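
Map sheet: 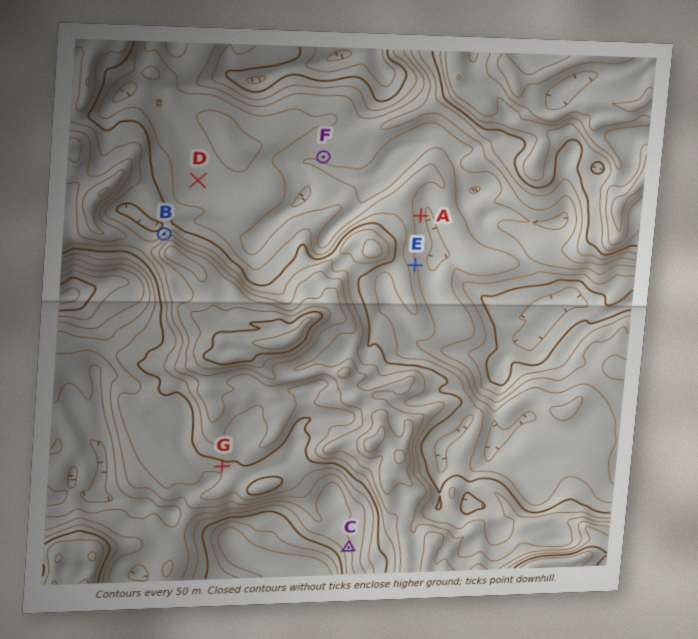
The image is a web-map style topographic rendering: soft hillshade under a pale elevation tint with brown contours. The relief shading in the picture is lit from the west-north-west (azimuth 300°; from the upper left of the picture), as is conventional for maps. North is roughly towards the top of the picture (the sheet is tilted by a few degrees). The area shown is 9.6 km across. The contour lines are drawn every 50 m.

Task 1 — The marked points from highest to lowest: B A C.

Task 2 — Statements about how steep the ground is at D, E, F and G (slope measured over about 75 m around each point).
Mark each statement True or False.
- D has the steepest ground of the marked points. False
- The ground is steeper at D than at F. False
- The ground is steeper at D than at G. False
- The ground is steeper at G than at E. False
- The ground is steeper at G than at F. True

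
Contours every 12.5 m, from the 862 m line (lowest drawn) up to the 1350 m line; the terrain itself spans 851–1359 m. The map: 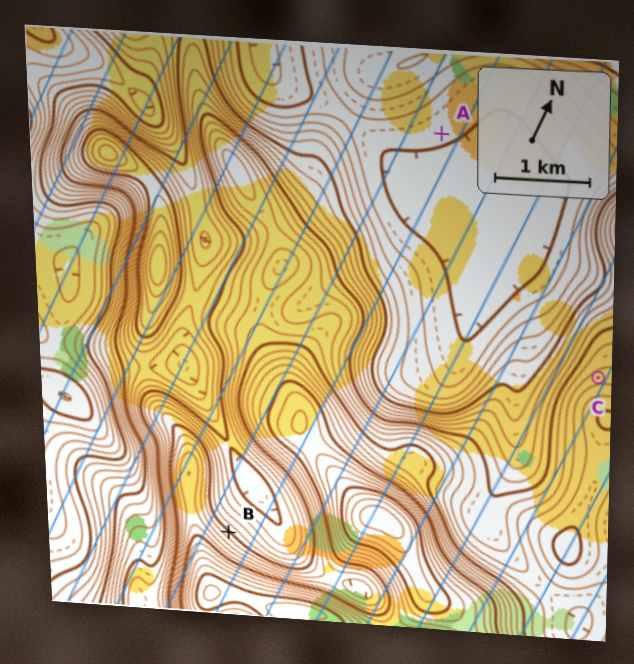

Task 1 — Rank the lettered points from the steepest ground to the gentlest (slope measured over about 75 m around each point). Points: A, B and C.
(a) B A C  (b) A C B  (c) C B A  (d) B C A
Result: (d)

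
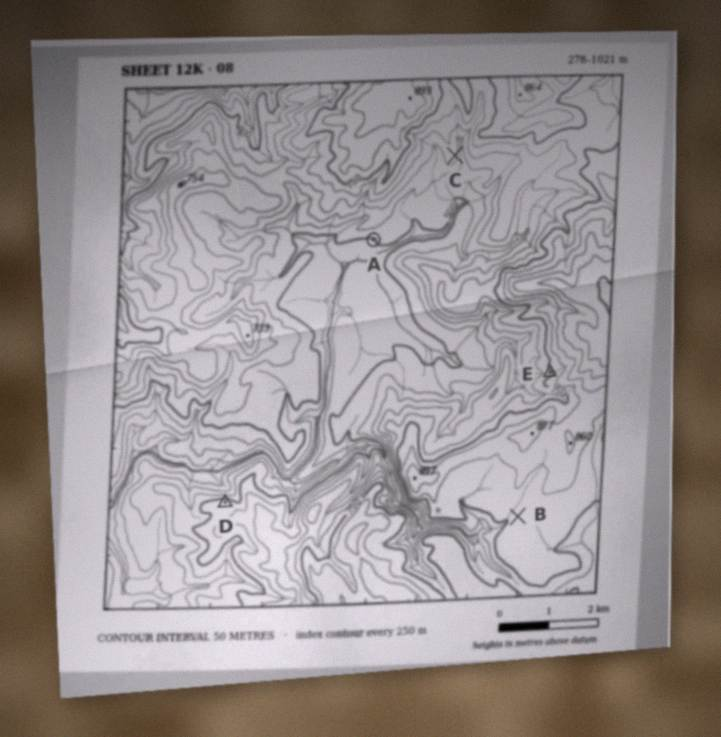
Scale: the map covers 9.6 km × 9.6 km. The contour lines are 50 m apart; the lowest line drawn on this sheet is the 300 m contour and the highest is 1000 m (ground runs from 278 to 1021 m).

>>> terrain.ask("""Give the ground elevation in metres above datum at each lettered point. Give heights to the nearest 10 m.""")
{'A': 500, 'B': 780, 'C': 620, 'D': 530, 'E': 740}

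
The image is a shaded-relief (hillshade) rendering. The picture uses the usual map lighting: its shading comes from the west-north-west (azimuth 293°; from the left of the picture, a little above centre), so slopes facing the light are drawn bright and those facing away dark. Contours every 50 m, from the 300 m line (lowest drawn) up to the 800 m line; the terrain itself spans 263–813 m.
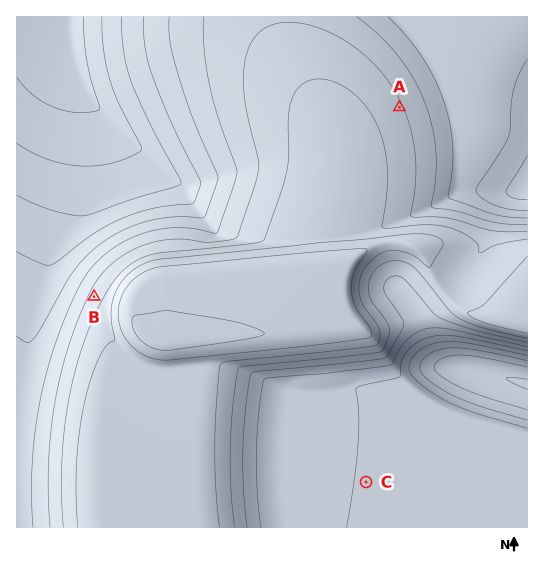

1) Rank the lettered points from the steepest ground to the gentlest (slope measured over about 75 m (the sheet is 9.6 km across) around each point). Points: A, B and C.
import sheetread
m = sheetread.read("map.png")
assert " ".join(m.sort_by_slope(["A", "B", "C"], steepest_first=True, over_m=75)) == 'B A C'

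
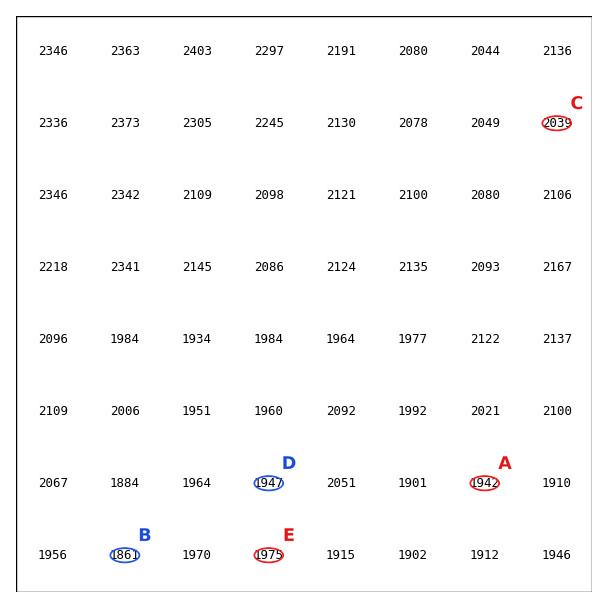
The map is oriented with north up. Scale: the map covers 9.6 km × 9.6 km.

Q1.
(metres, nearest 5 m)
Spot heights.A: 1940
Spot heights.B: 1860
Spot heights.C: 2040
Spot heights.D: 1945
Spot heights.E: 1975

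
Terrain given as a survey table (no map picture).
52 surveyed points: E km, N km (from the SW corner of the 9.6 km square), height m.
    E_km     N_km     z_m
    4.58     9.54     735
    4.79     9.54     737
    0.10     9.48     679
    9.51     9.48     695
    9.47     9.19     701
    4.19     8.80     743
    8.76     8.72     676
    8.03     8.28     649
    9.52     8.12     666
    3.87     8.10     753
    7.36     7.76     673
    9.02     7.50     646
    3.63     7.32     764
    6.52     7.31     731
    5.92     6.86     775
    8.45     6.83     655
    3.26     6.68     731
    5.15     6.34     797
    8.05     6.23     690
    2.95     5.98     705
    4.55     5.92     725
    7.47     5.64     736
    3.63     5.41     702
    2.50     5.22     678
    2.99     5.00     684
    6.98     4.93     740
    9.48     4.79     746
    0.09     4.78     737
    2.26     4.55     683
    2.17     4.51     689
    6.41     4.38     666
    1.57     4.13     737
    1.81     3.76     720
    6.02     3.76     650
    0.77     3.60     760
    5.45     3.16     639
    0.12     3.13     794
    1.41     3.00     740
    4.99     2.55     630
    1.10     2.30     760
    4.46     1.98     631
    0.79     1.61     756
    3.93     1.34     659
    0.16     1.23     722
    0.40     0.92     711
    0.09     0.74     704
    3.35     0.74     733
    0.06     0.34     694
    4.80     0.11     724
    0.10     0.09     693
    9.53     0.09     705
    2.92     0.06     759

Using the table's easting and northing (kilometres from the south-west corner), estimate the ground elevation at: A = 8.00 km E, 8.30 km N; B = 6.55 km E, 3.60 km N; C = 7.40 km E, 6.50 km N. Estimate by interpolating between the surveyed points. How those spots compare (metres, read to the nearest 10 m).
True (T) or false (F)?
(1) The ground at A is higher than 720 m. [F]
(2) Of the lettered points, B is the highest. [F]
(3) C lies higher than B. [T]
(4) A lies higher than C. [F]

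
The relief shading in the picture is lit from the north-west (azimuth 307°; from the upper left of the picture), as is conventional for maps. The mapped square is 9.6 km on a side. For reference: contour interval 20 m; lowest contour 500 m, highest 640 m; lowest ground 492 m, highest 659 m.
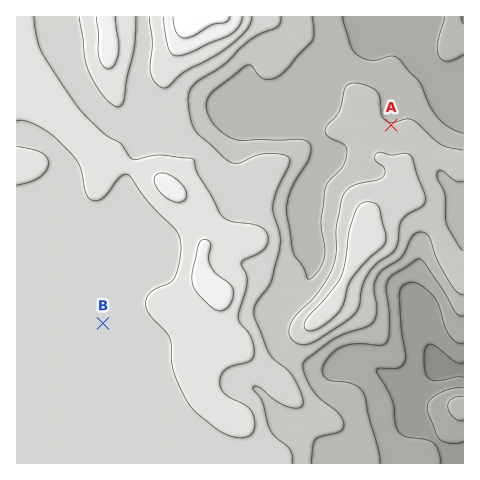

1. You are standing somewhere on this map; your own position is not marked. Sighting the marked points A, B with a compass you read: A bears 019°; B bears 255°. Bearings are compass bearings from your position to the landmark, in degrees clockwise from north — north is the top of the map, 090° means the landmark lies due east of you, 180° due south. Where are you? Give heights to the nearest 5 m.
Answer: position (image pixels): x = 345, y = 259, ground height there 600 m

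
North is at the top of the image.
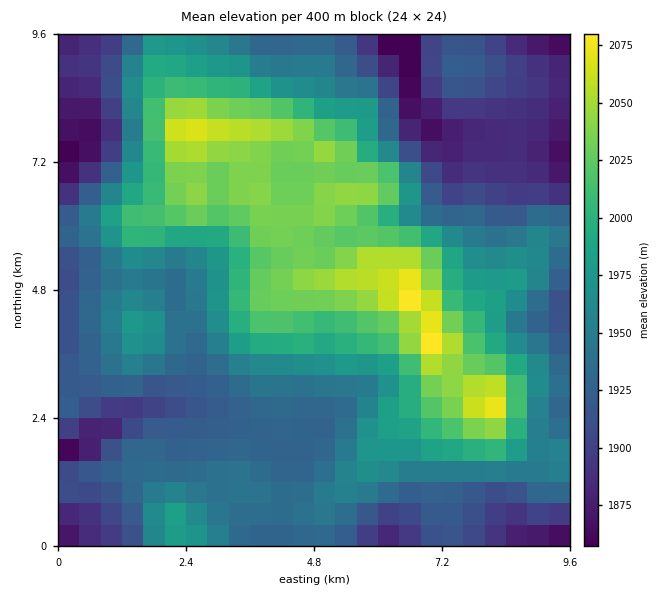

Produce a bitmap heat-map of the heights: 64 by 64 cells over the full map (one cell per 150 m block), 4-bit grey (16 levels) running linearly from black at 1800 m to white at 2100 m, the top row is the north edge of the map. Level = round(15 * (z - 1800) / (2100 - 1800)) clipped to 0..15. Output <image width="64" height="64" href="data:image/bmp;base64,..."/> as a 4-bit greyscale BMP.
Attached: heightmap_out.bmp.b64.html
<image width="64" height="64" href="data:image/bmp;base64,Qk12CAAAAAAAAHYAAAAoAAAAQAAAAEAAAAABAAQAAAAAAAAIAAATCwAAEwsAABAAAAAAAAAAAAAAABEREQAiIiIAMzMzAERERABVVVUAZmZmAHd3dwCIiIgAmZmZAKqqqgC7u7sAzMzMAN3d3QDu7u4A////ADNERFVWZ4mZmIh3dmZmZmZ3ZmVURERVZmZlVVREMzMzNERFVVZomZmZiHd3Z3Znd3d2ZlVERVVmZmZVVERERDNEREVVVniZmZmId3d3d3d3d3dmVURFVmZmZlVVRERERERERVVmeJmZmId3d3d3d3d3d3ZlVVVWZmZmVVVEVVVURERVVmZ4mZmId3d3d3d3d3d3d2ZlVWZmZmZVVVVVZVVVVVVWZneJmId3d3d3d3d3eIh3d2ZmZmZmZmVVVVZmZlVVVWZnd4iId3d3d3d3d3d4iIh3d2ZmZmZmZlVWZnd2ZmZmZmd3d3d3d3d3d3d3d3eIiIiHd2d3dmZmZmZ3d3dmZmZmd3d3d3d3d3d3d3Z3d4iIiIh3d3d3d3d3d3d4h1VmZmZ3d3d3d3d3d3d3Zmd3eIiZiIiIiIiIiIiIeIiIRFVmZnd3d2Z3d3d3d2ZmZnd3iJmYiIiJmImZmZiIiIgzNFVmd3d2ZmZnd3dmZmZmZ3eImZmZmZmZmaqqmYiIiDMzRFZnd2ZmZmZmZmZmZmZmd4iZmZmZqqqqq7qpiHiIRDM0RWZmZmZmZmZmZmZmZmZ3iJmZmZmqqru7u6qYd3dVRENEVmZmZmZmZmZmZmZmZnd4mZmZmqu7u8zMuph3d2ZVRERFVmZmZmZmZmZ3d2ZmZ3iJmZmqq7vM3dy6mHd2ZmVUREVVVmZmZmZmZ3d3ZmZnd4mZmqq7vM3e7cqYd2ZmZlVVVVVVVmZmZmZ3d3d3d3d3iJmaq7vMze7typh3dmZmZmZVVVVWZmZmZ3d3d3d3d3d4mZqrvMzN7u3LmId2ZmZmZmZmVmZmZmZ3d3d3d3d3d3iJmavMzM3e7cuZh3dmZmZnd3ZmZmZmZ3d3d3d3d3d3eIiZq8zMzN3cupmHd2ZmZ3d3d3ZmZmZ3d4iIiIiIiIiIiJmrzczMzMu6mYd3ZmZnd4iHd3ZmZ3eIiIiIiIiZmZmZmrzd3LvMu6qZh3ZmZmd4iIh3d2Z3eIiJmZmZmZmqmaqrzN3cu7u6qZiHdmZmd3iIiId3d3eImZmZmaqZmqqqqrvN7tzLu6qZiHdmVmZ3eImZiHd3d4maqqqqqqqqqqq7vN7u7cu6qYiHd2ZWZnd4iZmId3d4iaqqqqqqqqqqu7u83u7cy6qZh3d2ZlZmd4iZmYh3d3iZqru7u7qqqru7u7zd7ty7qpiHd2ZmVmZ3iJmZh3d3iJmqu7u7u6qru7u8zN3ty6qqmYd2ZmVWZneIiZiHd3eImau7u7u7u7u8zMzd3u3LqqqZiHdmZVZmd3iIiHd3d4iaq7vMu8zMzMzM3e7u3LqqqpmYh2ZlVmZ3d4iId3d3iJqrvMzMzMzMzN3d7u7cupmZmZmIdmVWZnd3eId3d3eImau8zMzMzN3d3d3u7tuqmZmZmZh3ZlZmZ3d3d3d3eIiZq7vMzMzMzd3d3d7ty6qZmZmZmIdmVWZnd3iHd3d4iJmqu7vMzMzM3d3d3d3LqpmYmZmYh3ZWZmd3iIh3d4iImaq7u7zMzMzN3d3d3cupmYiImZiHdmZmd3iJmYiIiImZqru7u8u7vMzd3d3cy6mYiIiIiId3ZmZ3iZmpmYiZmZqru7u7u7u7vMzMzMy6mYiIh4iIiHdmd3iJqqqqmZmZqqu8zMy7u7u7u7u7uqmYiHd3d4iId2d3iJqru7qqqqqqu8zMzMzLu7u7qqqZmIh3d3d3eIiHZ3eImqu7u7u7u7u7zMzMzMzLu7qqmYh3d3d3ZmZ3iHdmd4iaq7u7u8y7u7vMzMzMzMy7u6qYh3ZmZ3ZmZmd3dlVneJmqqru8zMu7zMzMzMzMzMzMuqmHZmZmZmVVZmZlRVZ4iZqqq8zMzLzMzMzMzMzMzMzLqYdmVVZmVVVVVVVEVmd4maqrzMzLvMzMzMzMzMzMzMy5h2VVVVVVVVVURDRFZniJqqvMzMu8zMzMzMzMzMzMy6mHZVVVVVVEVEREM0RVZ4mqq8zMy7zMzMzMzMzLu8zLqYZlREVVREREREMzNEVniaq7zMzLvMzMzMzMzMy7u7qYdlREREREREREMzMzRFZ5mrvMzMzMzMzMzMzMzLuqqYdlREREREREREQzMzM0VniavN3dzMzMzMzMzMzMuqmYdlRERERERERERDMzMzRFeJq83d3d3d3czMzMzMy6mIdlREREREREREREMzMzM0Vomrze7d3d3d3czMzLu7qYdlVDM0RERERERERDMzM0RWiavN7t3d3d3d3MzLuqqph3VDMzREREREREREREMzRFeJq83d3dzMzMzMy7qqqqqYdUMzRERERERERERERERFZ4mrzN3czMzMy7u6qpmZmZhlQzRFVVVUREREREREREVniau8zMy7u7u7qqmZmIiZh2QzNFVVVVVVVUREREREVWeZqru7u7u6qqqZmZiIiIiHVDNFVmZVVVVVVERERERVZ5mqqqqqqqqpmYiIiIh3d3ZUM0VmZmZlVVVVRERERFVniaqqqqmZqpmIiIiIh3dmZlMzRWZmZmZVVVVERFVVVWeJqqqpmZmZmIh4iIiHdmZlQzNFZmZmZlVVVURERVVVZ4mqqZmZmZiId3d3d3d2ZVVDM0VmZmZmVVVEREREVVVmeJqZmZmIiId3d3d3d3ZlVDIjRWZmZmVVVERENEREVVZ4mZmZmIiHd3d3d3d3ZlVDMiNFZmZmZVVERDM0RERFVmeJmIiIiHd2ZmZmZ3ZmVUMiI0VmZmZVVEQzMz"/>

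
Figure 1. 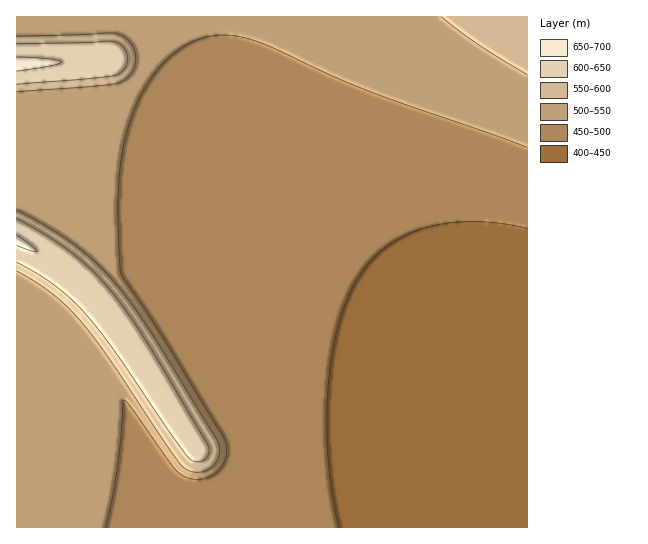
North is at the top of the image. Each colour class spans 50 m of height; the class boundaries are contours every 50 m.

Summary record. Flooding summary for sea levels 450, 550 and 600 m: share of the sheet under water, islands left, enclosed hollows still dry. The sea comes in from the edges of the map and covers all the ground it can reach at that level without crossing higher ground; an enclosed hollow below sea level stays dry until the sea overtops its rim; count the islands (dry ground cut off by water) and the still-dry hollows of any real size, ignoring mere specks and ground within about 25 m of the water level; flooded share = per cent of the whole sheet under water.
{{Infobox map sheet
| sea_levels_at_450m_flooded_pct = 22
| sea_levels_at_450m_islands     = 0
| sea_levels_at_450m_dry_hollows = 0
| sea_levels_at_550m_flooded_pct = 91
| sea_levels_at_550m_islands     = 0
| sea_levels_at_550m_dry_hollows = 0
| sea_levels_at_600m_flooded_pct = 95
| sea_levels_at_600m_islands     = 0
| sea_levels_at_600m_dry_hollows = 0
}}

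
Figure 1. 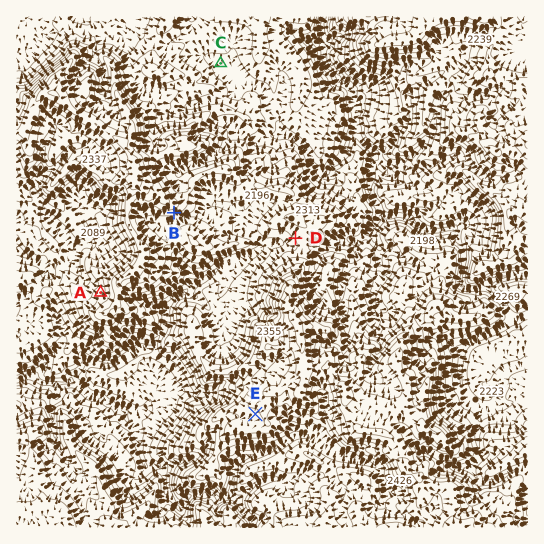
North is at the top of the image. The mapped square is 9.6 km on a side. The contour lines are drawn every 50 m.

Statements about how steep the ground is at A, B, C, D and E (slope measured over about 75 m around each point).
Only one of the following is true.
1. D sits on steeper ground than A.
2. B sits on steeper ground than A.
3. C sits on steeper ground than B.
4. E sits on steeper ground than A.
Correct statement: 2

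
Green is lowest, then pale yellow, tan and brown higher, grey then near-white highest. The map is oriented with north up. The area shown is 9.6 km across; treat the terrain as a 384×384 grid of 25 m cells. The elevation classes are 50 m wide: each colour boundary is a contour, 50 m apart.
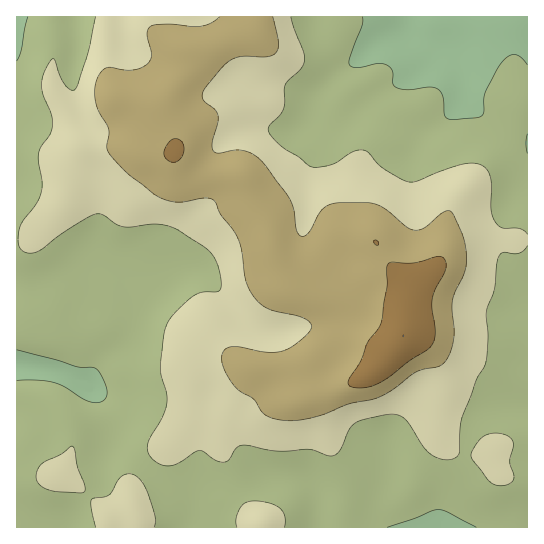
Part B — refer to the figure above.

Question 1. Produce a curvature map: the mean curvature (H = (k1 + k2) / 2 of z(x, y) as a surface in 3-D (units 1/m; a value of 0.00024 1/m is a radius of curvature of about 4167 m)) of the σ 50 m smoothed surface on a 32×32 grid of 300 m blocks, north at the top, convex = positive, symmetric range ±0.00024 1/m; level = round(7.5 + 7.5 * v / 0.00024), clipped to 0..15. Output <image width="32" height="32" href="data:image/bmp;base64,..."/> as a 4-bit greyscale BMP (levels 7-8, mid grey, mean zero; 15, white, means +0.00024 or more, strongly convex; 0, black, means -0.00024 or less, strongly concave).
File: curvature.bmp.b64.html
<image width="32" height="32" href="data:image/bmp;base64,Qk12AgAAAAAAAHYAAAAoAAAAIAAAACAAAAABAAQAAAAAAAACAAATCwAAEwsAABAAAAAAAAAAAAAAABEREQAiIiIAMzMzAERERABVVVUAZmZmAHd3dwCIiIgAmZmZAKqqqgC7u7sAzMzMAN3d3QDu7u4A////AIdif4+3V4jf2Te3Z2ZmZmh3ZpmOVXeHiZpGuGmnRoh4q8uUq0d2eHRWNqhWuViby4rKdZdod3liMzmoZYiJiamYinRYmoeYRXdqmGRpqImXtlyESKqWhmmHanZDeqd5unV9l1aJlneJh1cyM4mWaIh43WZ2d4Zoet/aUVRnmFZV3tQDdneGSYaLrP+0FKpmdlIBR6iImGradlWf/ACJaIcCWoZ3eaiN/KvGFf+llmhmzcqHZVq5mmM2uGav/sdniLqYioVauqYiEDZkK/2nZ4ipl3h2V6yiSIeHZCvZdEZmd4d3d2R6Uq3duYZZqoJIdmVnd3d2RSfIqWZ5h6vZV2eoZnd3ZlQ4l8d3Voqb/mVpu4VWZmZmR4zTeWjKNt5kepqXRZZFZ3h8skus+zSrZoyJu3WqZVeoi6VLmLg1qlVpZrx2mpu2VZmnWpiWRq2nRjSrdWVrqYn7hkZ3Z1Z9+lVIyWRarLWP+mZWaGZWZ7t2apu4vav1F6dXd4qIVpd4d2Zdc4l5yUMzNHdpqXVodmhzeQZ4momnVnVYZph3VnZ6VtUv68tTeZvGSJVpq5Vom0zgb8h7pEZmZDSrdVm2aZpMsG5lVqtiRnmVR7p2hWiJOdE+U1e8t2vrmXN6l1V4iUvjPzasyrvP10imRURWeIhMwU86t0NYv5Mnu5Y4upmr"/>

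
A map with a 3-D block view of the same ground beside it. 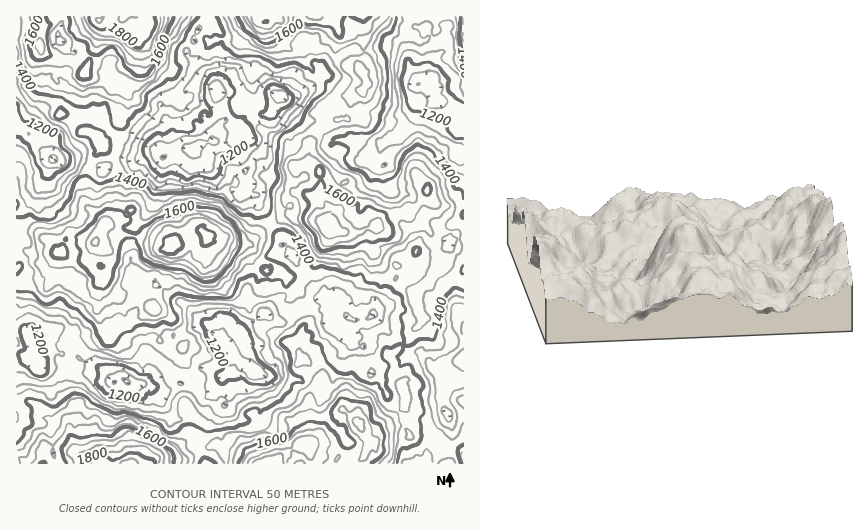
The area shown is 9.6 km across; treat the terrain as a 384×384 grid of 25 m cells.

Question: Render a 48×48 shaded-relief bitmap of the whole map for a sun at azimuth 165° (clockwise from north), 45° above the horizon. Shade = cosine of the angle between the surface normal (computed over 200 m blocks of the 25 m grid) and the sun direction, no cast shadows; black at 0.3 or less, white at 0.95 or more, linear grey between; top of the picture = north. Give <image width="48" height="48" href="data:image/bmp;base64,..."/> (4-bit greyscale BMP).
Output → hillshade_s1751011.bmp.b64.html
<image width="48" height="48" href="data:image/bmp;base64,Qk32BAAAAAAAAHYAAAAoAAAAMAAAADAAAAABAAQAAAAAAIAEAAATCwAAEwsAABAAAAAAAAAAAAAAABEREQAiIiIAMzMzAERERABVVVUAZmZmAHd3dwCIiIgAmZmZAKqqqgC7u7sAzMzMAN3d3QDu7u4A////AFZ4qXMSMkZWd2rKdTETe9ypmYvdvcu8tkV3h2MSMzMzRoqqhTEROcu6iIrLvdyrp1RWVVQyJDEQFZl3dCEAA1eZiaqZrMuodmVWVVVSASESNHhkQzMkQyRomruJqpqWVod3ZmVUEAAUZmd1M2dmdVVYqZh2ipqWZpmHVXYzEAAjaZdmZFdlQ1ZWmGdleqqZqIhlRGUwAANWV4dndjNENEZjVkVmiqqaqGVFUzQzIzRodFiId1IiRlaVNDJYmaqqhVMkZURoh5mJqImYd1MiNmaYMzNZmZmalmVFZ4ibzMy6q7mah1aHWKiIVGd4d4iKmHeXeJvN7tzLq7qqiJq7iLqHdomZh3i7qKqpmave7tu7u8yoibqrqZmIhmeJmZrdzLqpmqvN3My7qrqHmqqImYiId3d3iszMzJmpiaqrvMzLqYd5qpqXVol2eIiHic3Lqburqqu6rM3dy4eruqmGVGiIiHdniKy7mdzNzMvMu7zuy6vMzMqIl2eaqZhmiJqqqt3d3MvMzLq7mc7u7czKqpiZqryoiJmbvN3e3MvNy7l4rO///rzsq7qqq7zLqZqr3cy93Lq9yZl5ze//7cvMu8u7u7zcuYq7zaqay6qbypqr3d7/3duryqvMzLzcuniruomay7uZzLzu7s3u7dyqmIvd3szcqpebypmbzLu6vLze/9zN7d24d4vu7t3cqpiJq6iJqqrMvMm97su83d3JiZrf7uzN3KmYipiIeZirrLd4m7q7zLu7q6mu7tzO7cu6mYhlRmV6qqY1Z5mYh3ebzLqrzLzNzNy6qHYiM1RIqpYRI2dUM0V6zKqZmImam8yrqHU0RGdEeaggASEiEDVYuYdnd4dmirvMypZVVWdTVnhREAAAEkVnmXdWd3ZTRovLqodURFVURDZSAAAAN3d2epiGZ2RFVXq5eZl1Q0VTRTMxEAABWpiFWIeYeHVWeJmImJqWMiZkRTMyIgAUaZiXaZiYZmZUR5hnh4mGMiaZdlVVRmRFVodnaal2ZEZ2Q2ZmZoiIdla8qZd4d4iGRYdWVHhVeIiZczVmeHesuqisu7qrupmGZmVmZWd3ibuYYyRWiFesusuZq8zMzdyoiGd1VnebqrzKhDRFZYq8yaqIvM3dzd3LmZlzJFas3d3cuFRXZ6zM24h4rN3czMvMqqlkIkerzczMuWVnmqy6u6qqq93Mzdy6q7qWMjaZmru8uHdmmqzLmszMvNzMy8yXiau4UyJYmszMqIh3m6vdzN3czM3dyaqYeJu7qGQ2ibzLmHeZq5vMzN7sqs7+3Lq8mbze7Lp1Z5q6mZiZiZzMuqzKm87tzMzeyqze7cyoiZmZmsy6qpzdyom6m83turzu7bvO7tu6mYiJq83bqorcmYjNus3suqve7t3d7tzLqGd5vM3LmWe5eKrO283LzLq8vN7u3LvM3KqpvdzLh2WamazO7LzM3ciJqs3v7cy7zd3MzLq7hmWKyqvN3KrM3duImrzv/u7cu7zdy6qrlnZ6yYnNy6q8zeyYiaze/v/turzdy6q7lw=="/>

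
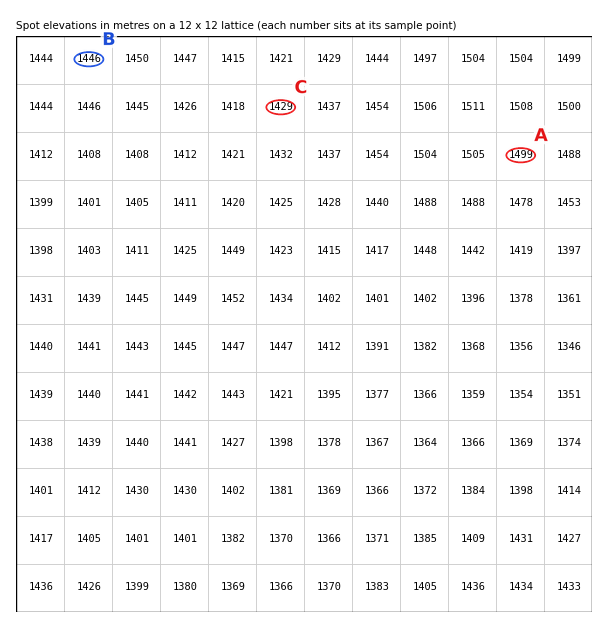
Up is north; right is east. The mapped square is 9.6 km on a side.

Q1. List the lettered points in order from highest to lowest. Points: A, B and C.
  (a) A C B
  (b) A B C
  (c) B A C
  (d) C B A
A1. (b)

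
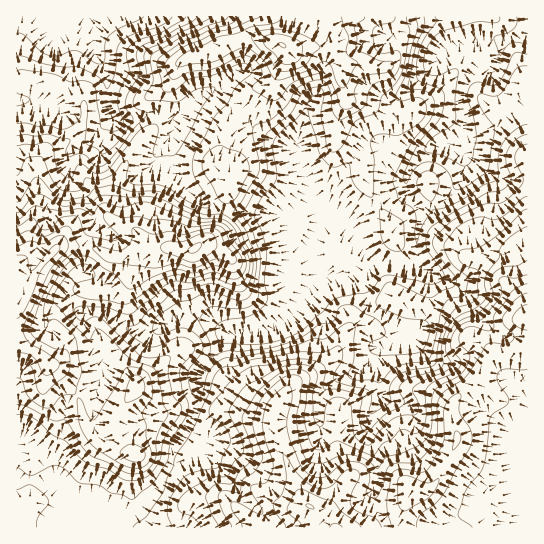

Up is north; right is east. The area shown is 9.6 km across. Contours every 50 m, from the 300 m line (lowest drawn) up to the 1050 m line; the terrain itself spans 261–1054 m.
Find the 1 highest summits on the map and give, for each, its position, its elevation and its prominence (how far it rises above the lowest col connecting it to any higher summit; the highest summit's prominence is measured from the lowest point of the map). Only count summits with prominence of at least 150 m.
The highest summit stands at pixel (282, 45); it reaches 852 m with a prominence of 233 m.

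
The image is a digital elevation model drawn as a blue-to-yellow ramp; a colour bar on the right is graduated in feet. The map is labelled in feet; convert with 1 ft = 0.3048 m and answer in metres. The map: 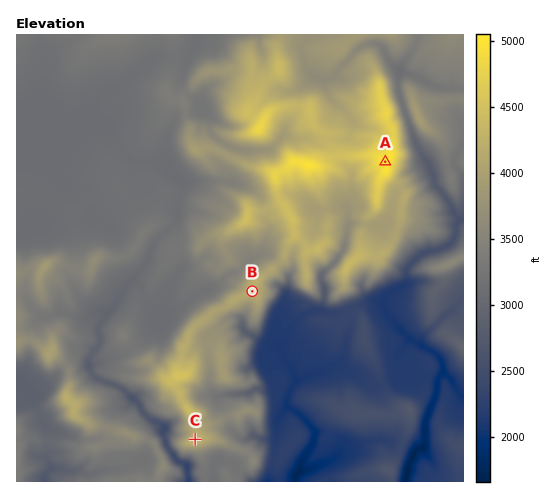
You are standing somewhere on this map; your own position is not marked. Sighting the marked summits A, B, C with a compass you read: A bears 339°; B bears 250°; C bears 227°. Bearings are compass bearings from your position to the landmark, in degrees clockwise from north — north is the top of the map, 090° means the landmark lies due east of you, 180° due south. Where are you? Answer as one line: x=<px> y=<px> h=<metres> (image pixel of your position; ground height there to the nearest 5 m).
x=414 y=234 h=1090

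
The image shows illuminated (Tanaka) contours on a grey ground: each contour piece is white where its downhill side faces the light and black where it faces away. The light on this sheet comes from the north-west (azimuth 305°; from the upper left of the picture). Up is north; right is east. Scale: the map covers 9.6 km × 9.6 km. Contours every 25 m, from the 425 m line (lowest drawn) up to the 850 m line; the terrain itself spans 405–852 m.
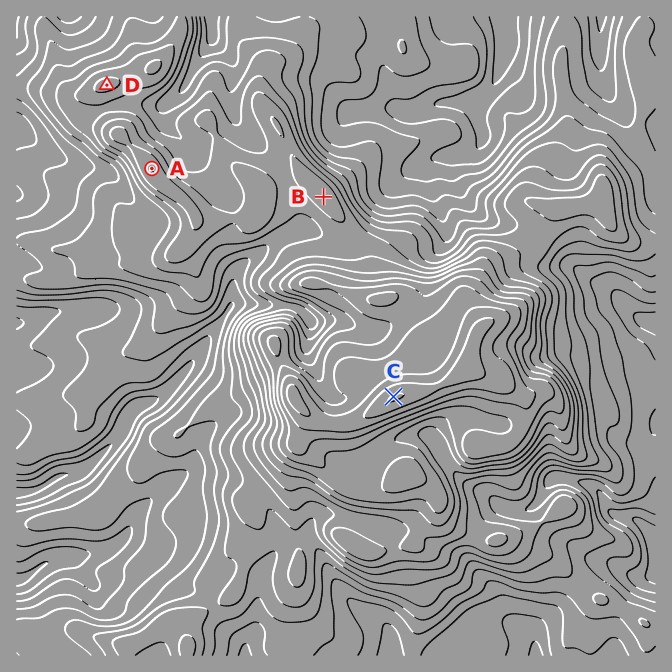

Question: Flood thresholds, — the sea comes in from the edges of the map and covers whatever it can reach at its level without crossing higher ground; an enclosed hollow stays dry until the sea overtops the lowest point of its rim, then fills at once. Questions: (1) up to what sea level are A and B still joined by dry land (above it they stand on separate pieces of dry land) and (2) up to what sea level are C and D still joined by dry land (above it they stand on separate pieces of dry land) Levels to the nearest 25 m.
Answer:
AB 675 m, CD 650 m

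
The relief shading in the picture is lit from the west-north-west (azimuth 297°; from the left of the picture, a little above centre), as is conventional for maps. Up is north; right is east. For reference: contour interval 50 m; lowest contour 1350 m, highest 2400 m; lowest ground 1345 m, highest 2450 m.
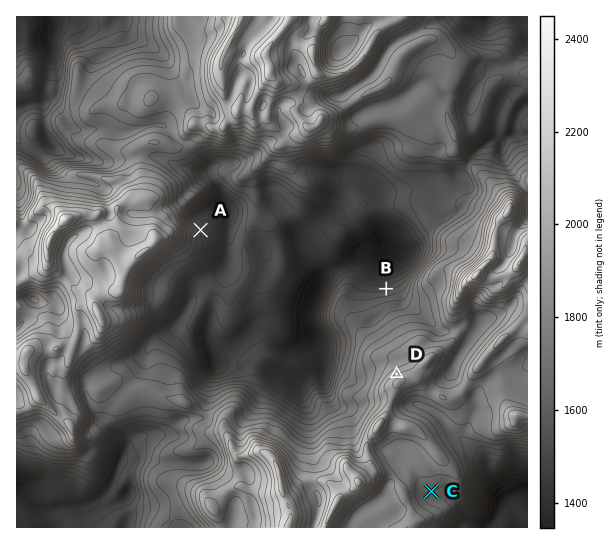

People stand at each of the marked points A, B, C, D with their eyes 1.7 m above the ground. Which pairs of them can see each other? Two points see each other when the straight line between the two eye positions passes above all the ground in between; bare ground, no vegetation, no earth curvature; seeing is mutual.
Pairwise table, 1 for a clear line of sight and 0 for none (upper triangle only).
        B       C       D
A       1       0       1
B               0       0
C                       0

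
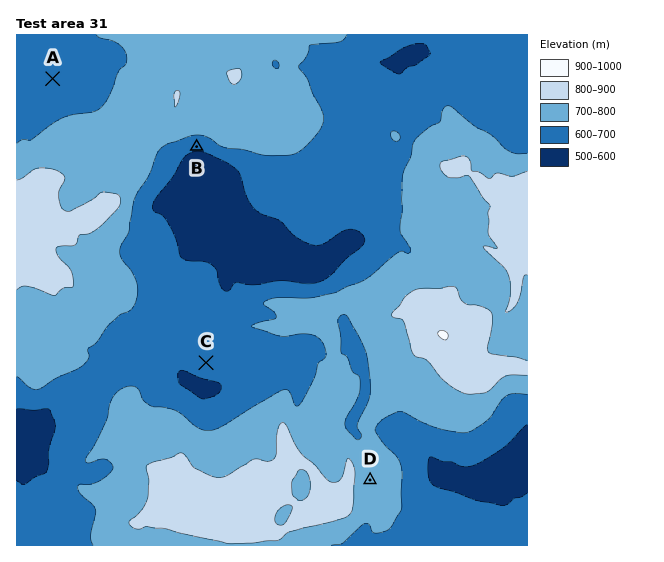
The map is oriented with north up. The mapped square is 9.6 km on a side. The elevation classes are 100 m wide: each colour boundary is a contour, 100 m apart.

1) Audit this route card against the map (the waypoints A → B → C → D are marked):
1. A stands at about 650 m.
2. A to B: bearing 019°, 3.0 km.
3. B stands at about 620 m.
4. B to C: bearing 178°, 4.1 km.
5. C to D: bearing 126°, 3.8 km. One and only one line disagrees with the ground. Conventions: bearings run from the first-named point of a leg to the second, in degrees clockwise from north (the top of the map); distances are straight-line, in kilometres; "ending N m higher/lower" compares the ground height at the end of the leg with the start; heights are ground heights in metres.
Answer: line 2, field bearing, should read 115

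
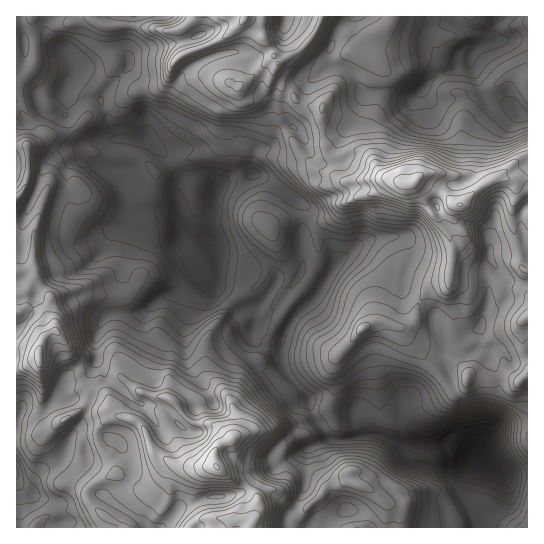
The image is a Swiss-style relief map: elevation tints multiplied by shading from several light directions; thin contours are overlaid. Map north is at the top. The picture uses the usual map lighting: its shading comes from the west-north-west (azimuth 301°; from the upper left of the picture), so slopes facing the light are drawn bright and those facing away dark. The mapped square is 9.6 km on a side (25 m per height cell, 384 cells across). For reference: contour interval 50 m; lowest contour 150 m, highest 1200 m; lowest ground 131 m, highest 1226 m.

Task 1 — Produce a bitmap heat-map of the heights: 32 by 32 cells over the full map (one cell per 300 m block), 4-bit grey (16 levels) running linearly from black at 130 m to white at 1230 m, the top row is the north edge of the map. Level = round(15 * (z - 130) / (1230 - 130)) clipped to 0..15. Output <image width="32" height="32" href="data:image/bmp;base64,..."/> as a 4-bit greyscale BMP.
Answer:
<image width="32" height="32" href="data:image/bmp;base64,Qk12AgAAAAAAAHYAAAAoAAAAIAAAACAAAAABAAQAAAAAAAACAAATCwAAEwsAABAAAAAAAAAAAAAAABEREQAiIiIAMzMzAERERABVVVUAZmZmAHd3dwCIiIgAmZmZAKqqqgC7u7sAzMzMAN3d3QDu7u4A////AHd3mqmZrM3cmId4iHZVQ0VmeJmaqqq7zJiIeIiGVDM0VoiZqqu7u7uoiZmYdlMyI1d4mqq8ze25h3iZhkMhERN4eImavM3suHZmd2QyIQAkiYiZmrq73cqGVERDMhEAJXmZmquqq8zLhlVUREMyISV4iZqqqqqbqWVFVEREVlRXiYiZmqqZmpZURlVVRXiHiKuYiJmZiIh1VWd2ZmZ4mIm8qYiYh3d2ZUV4h3d4eIiJvLp3h2ZmZURFeJiIiHd3iavJdmZlVWVERGeKmZh4d4qqqHZlVERERFRVeZmIiIeJqqh2ZlRDNERFRXiIiJmYiZmHdmZUMzNERERniImqmImZd2VVVDMzRFVURnd4qpiKmHZVVEMzI0ZlVVVneKuomZh2VERDIjRnZVZmZ3i7qJqIdmVEQzM0Z2VXiJmbzLmqmHZlREMzNFZVaKu83d7bu5h3ZUREMzNEVoqr3v7c3cyHZlRERERERWiZq93u3LzMh2VURERFVVZ4iZq6u6mZm3dmVEM0VWZmeImZmHd3d2dmZWVURVZ3h3iZiIdlZ3ZVZlVVZmZ4mqmJmYd2VVZlVWZVVWd4mau6mYmHd1RWVWZ2VFZmepqrqqmId4h1VEVmd1VWZnq6qqu6l4iIdVREVWZlZ3eKqru7qqiIiHVVRER3d4iImru8y5mpd4h2VVRF"/>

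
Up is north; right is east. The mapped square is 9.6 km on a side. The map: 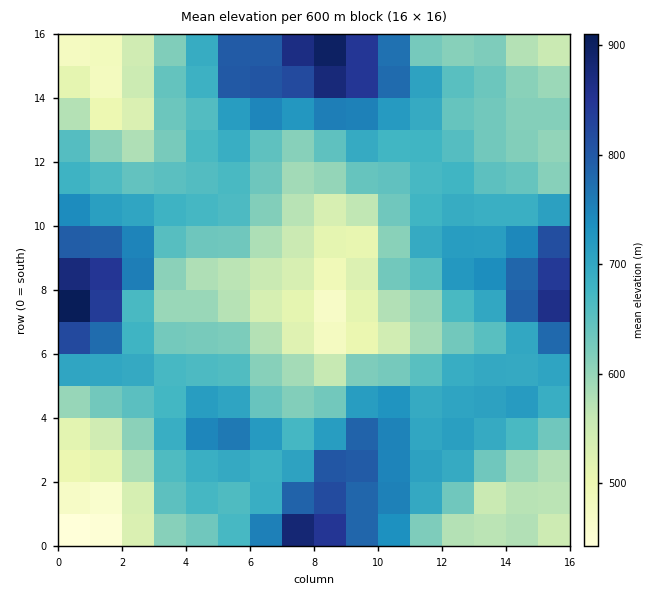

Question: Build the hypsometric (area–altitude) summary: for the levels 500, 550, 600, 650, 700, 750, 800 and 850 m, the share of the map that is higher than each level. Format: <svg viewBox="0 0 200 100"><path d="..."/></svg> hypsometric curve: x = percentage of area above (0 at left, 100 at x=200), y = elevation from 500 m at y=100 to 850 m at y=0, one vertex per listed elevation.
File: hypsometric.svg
<svg viewBox="0 0 200 100"><path d="M190 100l-16-14-27-15-38-14-49-14-26-14-16-15-11-14"/></svg>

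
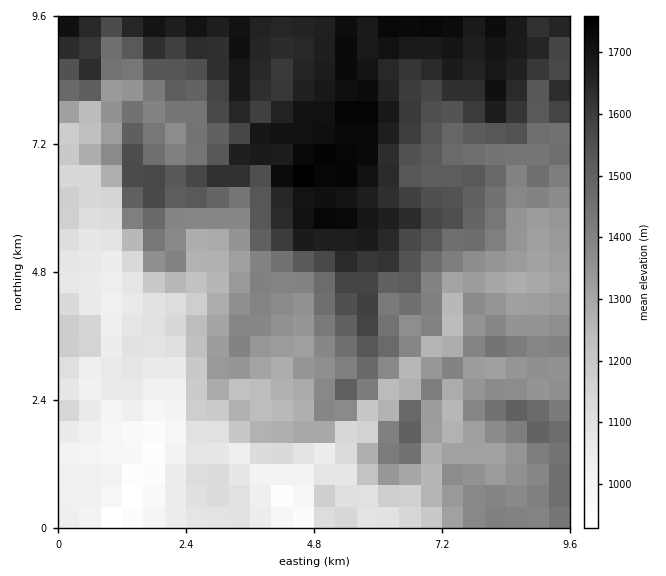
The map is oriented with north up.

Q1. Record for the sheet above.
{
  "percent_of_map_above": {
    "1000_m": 96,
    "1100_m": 84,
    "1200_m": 76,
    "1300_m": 68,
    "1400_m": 50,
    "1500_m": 34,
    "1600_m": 23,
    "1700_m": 8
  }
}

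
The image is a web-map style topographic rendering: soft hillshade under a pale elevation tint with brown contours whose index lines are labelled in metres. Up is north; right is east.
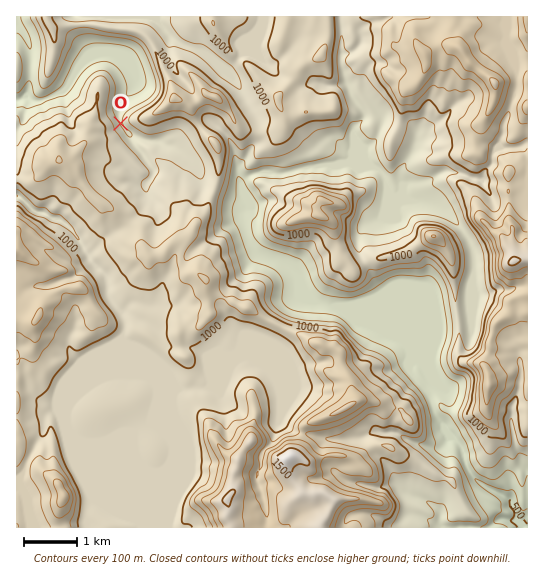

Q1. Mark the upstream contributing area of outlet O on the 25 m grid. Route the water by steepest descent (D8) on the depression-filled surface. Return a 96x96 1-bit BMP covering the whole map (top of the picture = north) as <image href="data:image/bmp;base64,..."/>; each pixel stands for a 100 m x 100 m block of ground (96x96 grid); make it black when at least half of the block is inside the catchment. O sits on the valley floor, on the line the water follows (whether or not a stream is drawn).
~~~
<image width="96" height="96" href="data:image/bmp;base64,Qk2+BAAAAAAAAD4AAAAoAAAAYAAAAGAAAAABAAEAAAAAAIAEAAATCwAAEwsAAAIAAAAAAAAA////AAAAAAAAAAAAAAAAAAAAAAAAAAAAAAAAAAAAAAAAAAAAAAAAAAAAAAAAAAAAAAAAAAAAAAAAAAAAAAAAAAAAAAAAAAAAAAAAAAAAAAAAAAAAAAAAAAAAAAAAAAAAAAAAAAAAAAAAAAAAAAAAAAAAAAAAAAAAAAAAAAAAAAAAAAAAAAAAAAAAAAAAAAAAAAAAAAAAAAAAAAAAAAAAAAAAAAAAAAAAAAAAAAAAAAAAAAAAAAAAAAAAAAAAAAAAAAAAAAAAAAAAAAAAAAAAAAAAAAAAAAAAAAAAAAAAAAAAAAAAAAAAAAAAAAAAAAAAAAAAAAAAAAAAAAAAAAAAAAAAAAAAAAAAAAAAAAAAAAAAAAAAAAAAAAAAAAAAAAAAAAAAAAAAAAAAAAAAAAAAAAAAAAAAAAAAAAAAAAAAAAAAAAAAAAAAAAAAAAAAAAAAAAAAAAAAAAAAAAAAAAAAAAAAAAAAAAAAAAAAAAAAAAAAAAAAAAAAAAAAAAAAAAAAAAAAAAAAAAAAAAAAAAAAAAAAAAAAAAAAAAAAAAAAAAAAAAAAAAAAAAAAAAAAAAAAAAAAAAAAAAAAAAAAAAAAAAAAAAAAAAAAAAAAAAAAAAAAAAAAAAAAAAAAAAAAAAAAAAAAAAAAAAAAAAAAAAAAAAAAAAAAAAAAAAAAAAAAAAAAAAAAAAAAAAAAAAAAAAAAAAAAAAAAAAAAAAAAAAAAAAAAAAAAAAAAAAAAAAAAAAAAAAAAAAAAAAAAAAAAAAAAAAAAAAAAAAAAAAAAAAAAAAAAAAAAAAAAAAAAAAAAAAAAAAAAAAAAAAAAAAAAAADwAAAAAAAAAAAAAADwAAAAAAAAAAAAAAH4AAAAAAAAAAAAAAH/AAAAAAAAAAAAAAH/gAAAAAAAAAAAAAP/wAAAAAAAAAAAAAf/wAAAAAAAAAAAAA//4AAAAAAAAAAAAD//8AAAAAAAAAAAAH//8AAAAAAAAAAAAf//8AAAAAAAAAAAA///+AAAAAAAAAAAB///+AAAAAAAAAAAD///+AAAAAAAAAAAD////AAAAAAAAAAAH////AAAAAAAAAAAH////AAAAAAAAAAAP////AAAAAAAAAAAP////AAAAAAAAAAAH////AAAAAAAAAAAD////AAAAAAAAAAAB///+AAAAAAAAAAAB///8AAAAAAAAAAAB///4AAAAAAAAAAAAD//wAAAAAAAAAAAAAP/wAAAAAAAAAAAAAB/gAAAAAAAAAAAAAAfgAAAAAAAAAAAAAAPAAAAAAAAAAAAAAAAAAAAAAAAAAAAAAAAAAAAAAAAAAAAAAAAAAAAAAAAAAAAAAAAAAAAAAAAAAAAAAAAAAAAAAAAAAAAAAAAAAAAAAAAAAAAAAAAAAAAAAAAAAAAAAAAAAAAAAAAAAAAAAAAAAAAAAAAAAAAAAAAAAAAAAAAAAAAAAAAAAAAAAAAAAAAAAAAAAAAAAAAAAAAAAAAAAAAAAAAAAAAAAAAAAAAAAAAAAAAAAAAAAAAAAAAAAAAAAAAAAAAAAAAAAA="/>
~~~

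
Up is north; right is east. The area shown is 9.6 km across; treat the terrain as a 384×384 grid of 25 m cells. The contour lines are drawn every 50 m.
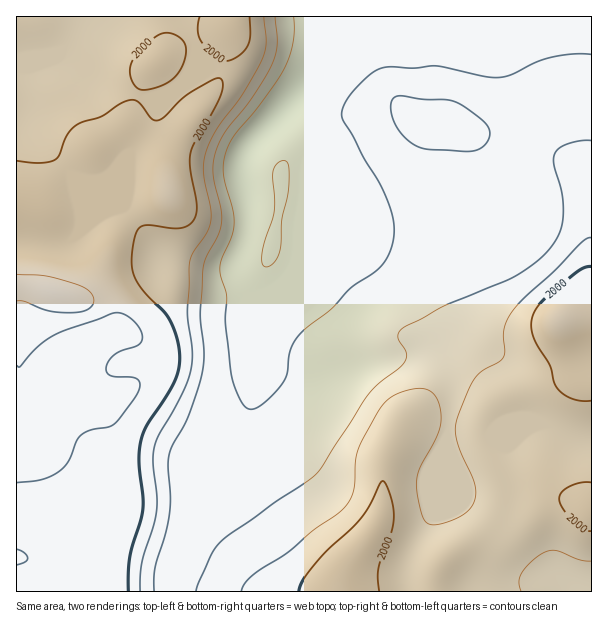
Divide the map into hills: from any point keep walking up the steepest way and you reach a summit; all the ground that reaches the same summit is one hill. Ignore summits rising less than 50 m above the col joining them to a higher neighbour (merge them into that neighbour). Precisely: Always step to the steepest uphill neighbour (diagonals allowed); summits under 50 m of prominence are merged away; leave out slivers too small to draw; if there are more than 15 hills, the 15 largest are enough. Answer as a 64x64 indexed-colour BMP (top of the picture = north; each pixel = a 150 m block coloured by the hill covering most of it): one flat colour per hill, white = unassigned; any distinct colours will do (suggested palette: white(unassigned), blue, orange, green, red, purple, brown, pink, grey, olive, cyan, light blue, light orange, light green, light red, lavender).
<image width="64" height="64" href="data:image/bmp;base64,Qk12CAAAAAAAAHYAAAAoAAAAQAAAAEAAAAABAAQAAAAAAAAIAAATCwAAEwsAABAAAAAAAAAA////ALR3HwAOf/8ALKAsACgn1gC9Z5QAS1aMAMJ34wB/f38AIr28AM++FwDox64AeLv/AIrfmACWmP8A1bDFABEREREREREREiIiIiIiIiIiIiIiIiIiIiIiIiIiIiIiERERERERERESIiIiIiIiIiIiIiIiIiIiIiIiIiIiIiIRERERERERERIiIiIiIiIiIiIiIiIiIiIiIiIiIiIiIhERERERERERESIiIiIiIiIiIiIiIiIiIiIiIiIiIiIiERERERERERERIiIiIiIiIiIiIiIiIiIiIiIiIiIiIiIRERERERERERESIiIiIiIiIiIiIiIiIiIiIiIiIiIiIhERERERERERERIiIiIiIiIiIiIiIiIiIiIiIiIiIiIiEREREREREREREiIiIiIiIiIiIiIiIiIiIiIiIiIiIiIRERERERERERERIiIiIiIiIiIiIiIiIiIiIiIiIiIiIhERERERERERERESIiIiIiIiIiIiIiIiIiIiIiIiIiIiERERERERERERERIiIiIiIiIiIiIiIiIiIiIiIiIiIiIRERERERERERERESIiIiIiIiIiIiIiIiIiIiIiIiIiIhERERERERERERERIiIiIiIiIiIiIiIiIiIiIiIiIiIiEREREREREREREREiIiIiIiIiIiIiIiIiIiIiIiIiIiIRERERERERERERERIiIiIiIiIiIiIiIiIiIiIiIiIiIhEREREREREREREREiIiIiIiIiIiIiIiIiIiIiIiIiIiERERERERERERERERIiIiIiIiIiIiIiIiIiIiIiIiIiIRERERERERERERERESIiIiIiIiIiIiIiIzMzMyIiIjMxERERERERERERERERIiIiIiIiIiIiIiIjMzMzMzIzMzERERERERERERERERESIiIiIiIiIiIiIiMzMzMzMzMzMRERERERERERERERERIiIiIiIiIiIiIiIzMzMzMzMzMxEREREREREREREREREiIiIiIiIiIiIiIjMzMzMzMzMzERERERERERERERERESIiIiIiIiIiIiIiMzMzMzMzMzMREREREREREREREREREiIiIiIiIiIiIiIzMzMzMzMzMxERERERERERERERERESIiIiIiIiIiIiIjMzMzMzMzMzERERERERERERERERESMzMzMzMyIiIiIjMzMzMzMzMzMRERERERERERERERERIzMzMzMzMzMiIjMzMzMzMzMzMxERERERERERERERERIzMzMzMzMzMzMzMzMzMzMzMzMzEREREREREREREREREjMzMzMzMzMzMzMzMzMzMzMzMzMRERERERERERERERETMzMzMzMzMzMzMzMzMzMzMzMzMxERERERERERERERERMzMzMzMzMzMzMzMzMzMzMzMzMzEREREREREREREREREzMzMzMzMzMzMzMzMzMzMzMzMzMRERERERERERERERERMzMzMzMzMzMzMzMzMzMzMzMzMxERERERERERERERERERMzMzMzMzMzMzMzMzMzMzMzMzERERERERERERERERERERMzMzMzMzMzMzMzMzMzMzMzMREREREREREREREREREREzMzMzMzMzMzMzMzMzMzMzMxERERERERERERERERERERMzMzMzMzMzMzMzMzMzMzMzERERERERERERERERERERERMzMzMzMzEzMzMzMzMzMzMREREREREREREREREREREREREREzERERERMzMzMzMzMxEREREREREREREREREREREREREREREREREREzMzMzMzEREREREREREREREREREREREREREREREREREREzMzMzMRERERERERERERERERERERERERERERERERERERMzMzMxEREREREREREREREREREREREREREREREREREREzMzMzERERERERERERERERERERERERERERERERERERETMzMzMRERERERERERERERERERERERERERERERERERERMzMzMxEREREREREREREREREREREREREREREREREREREzMzMzERERERERERERERERERERERERERERERERERERETMzMzMRERERERERERERERERERERERERERERERERERERMzMzMxEREREREREREREREREREREREREREREREREREREzMzMzERERERERERERERERERERERERERERERERERERERMzMzMREREREREREREREREREREREREREREREREREREREzMzMxERERERERERERERERERERERERERERERERERERERMzMzEREREREREREREREREREREREREREREREREREREREzMzMRERERERERERERERERERERERERERERERERERERERMzMxERERERERERERERERERERERERERERERERERERERETMzEREREREREREREREREREREREREREREREREREREREREzMRERERERERERERERERERERERERERERERERERERERERMxEREREREREREREREREREREREREREREREREREREREREzERERERERERERERERERERERERERERERERERERERERETMRERERERERERERERERERERERERERERERERERERERERMxEREREREREREREREREREREREREREREREREREREREREzERERERERERERERERERERERERERERERERERERERERETMRERERERERERERERERERERERERERERERERERERERERMxEREREREREREREREREREREREREREREREREREREREREz"/>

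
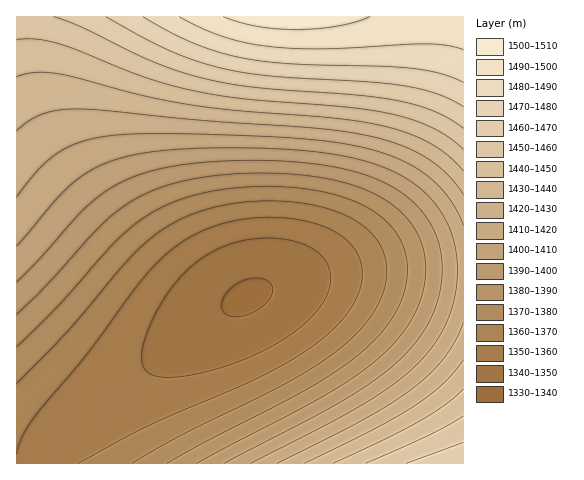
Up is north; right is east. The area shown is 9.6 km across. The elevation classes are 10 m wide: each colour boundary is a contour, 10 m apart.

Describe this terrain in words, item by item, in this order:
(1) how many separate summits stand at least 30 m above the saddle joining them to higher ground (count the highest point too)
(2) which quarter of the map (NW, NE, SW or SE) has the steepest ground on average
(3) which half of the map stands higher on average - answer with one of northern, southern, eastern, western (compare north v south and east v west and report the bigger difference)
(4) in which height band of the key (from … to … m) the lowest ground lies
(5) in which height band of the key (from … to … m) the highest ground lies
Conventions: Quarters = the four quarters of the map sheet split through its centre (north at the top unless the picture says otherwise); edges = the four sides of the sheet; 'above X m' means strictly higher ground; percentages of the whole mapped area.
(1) Counting only tops that stand 30 m proud, the map has 2 summits.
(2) The steepest ground, on average, is in the north-east quarter.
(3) Taken as a whole, the northern half is higher than the southern.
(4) The lowest ground lies in the 1330–1340 m band.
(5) The highest point is somewhere between 1500 and 1510 m.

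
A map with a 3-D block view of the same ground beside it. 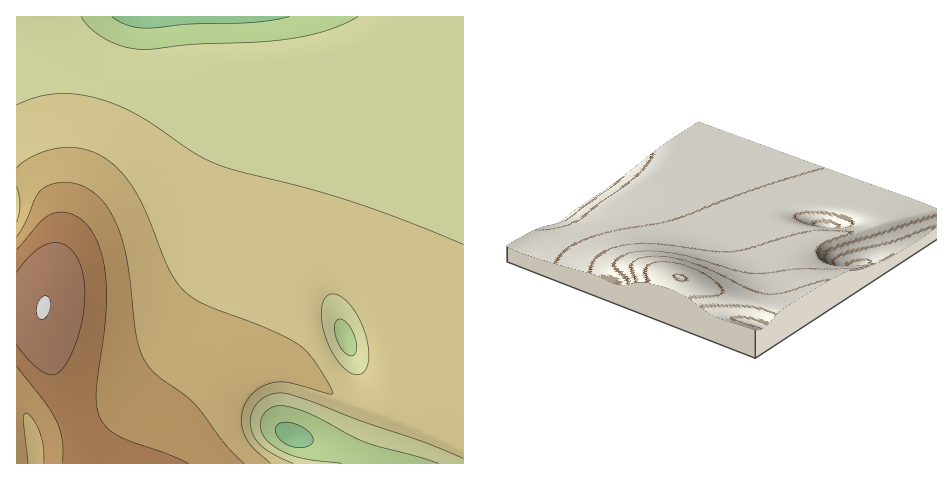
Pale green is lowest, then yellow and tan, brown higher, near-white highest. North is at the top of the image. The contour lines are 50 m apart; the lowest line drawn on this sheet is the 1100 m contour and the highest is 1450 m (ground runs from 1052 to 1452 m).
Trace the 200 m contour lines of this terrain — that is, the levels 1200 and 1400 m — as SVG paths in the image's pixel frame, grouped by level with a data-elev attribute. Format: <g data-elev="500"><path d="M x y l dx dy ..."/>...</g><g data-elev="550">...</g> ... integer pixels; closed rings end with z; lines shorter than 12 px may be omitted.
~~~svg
<g data-elev="1200"><path d="M293 463l-15-6-14-9-8-8-4-9-2-12 4-10 6-9 11-6 13-1 18 5 59 23 64 22 38 15"/><path d="M357 375l-8-3-8-7-9-12-6-14-4-16-1-12 3-11 5-5 8 0 11 7 9 13 8 17 3 16 0 14-4 10z"/><path d="M463 244l-59-24-54-19-46-14-68-17-20-6-23-12-54-36-17-9-19-7-23-5-23-1-19 3-21 8"/></g><g data-elev="1400"><path d="M17 345l11 14 13 12 9 4 9-2 9-12 9-21 6-24 2-22-2-18-4-16-9-11-9-6-11 0-10 5-13 11-10 13"/></g>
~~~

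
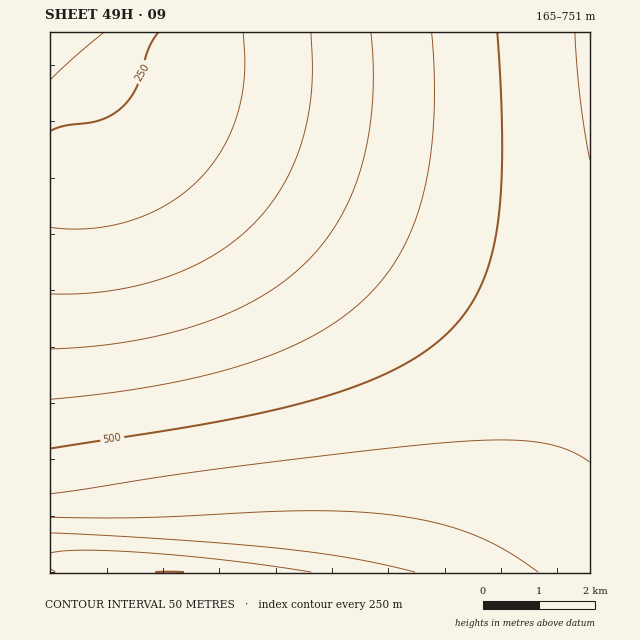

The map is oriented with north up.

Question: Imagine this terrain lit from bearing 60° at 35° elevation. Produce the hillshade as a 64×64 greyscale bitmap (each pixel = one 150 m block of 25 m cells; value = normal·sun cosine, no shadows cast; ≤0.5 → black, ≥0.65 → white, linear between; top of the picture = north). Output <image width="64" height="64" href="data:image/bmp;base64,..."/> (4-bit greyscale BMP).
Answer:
<image width="64" height="64" href="data:image/bmp;base64,Qk12CAAAAAAAAHYAAAAoAAAAQAAAAEAAAAABAAQAAAAAAAAIAAATCwAAEwsAABAAAAAAAAAAAAAAABEREQAiIiIAMzMzAERERABVVVUAZmZmAHd3dwCIiIgAmZmZAKqqqgC7u7sAzMzMAN3d3QDu7u4A////ADRWd4mrvN3u7//////////u7t3czMy7u7u6qqqqqqqqZ3iau8ze7v////////7u7t3dzMzLu7u7qqqqqqqqqqqqvM3e7v///////u7u3d3MzMu7u7uqqqqqqqqqqqqqqd3e7u/////u7u7d3czMy7u7uqqqqqqqqqqqqqqqqpmZ7u7u7u7u7d3dzMy7u7u6qqqqqqqqqqqqqqqqqZmZmZnu7u7t3dzMzLu7u6qqqqqqqqqqqqqqqqqpmZmZmZmZmd3d3MzMu7u7qqqqqqqqqqqqqqqqqZmZmZmZmZmZmZmZzMu7u7qqqqqqqqqqqZmZmZmZmZmZmZmZmZmZmZmZmZm7qqqqqqqpmZmZmZmZmZmZmZmZmZmZmZmZmZmZmZmZmaqqmZmZmZmZmZmZmZmZmZmZmZmZmZmZmZmZmZmZmZmZmZmZmZmZmZmZmZmZmZmZmZmZmZmZmZmZmZmZmZmZmZmZmZmZmZmZmZmZmZmZmZmZmZmZmZmZmZmZmZmZmZmZmZmZmZmZmZmZmZmZmZmZmZmZmZmZmZmZmZmZmZmZmYiImZmZmZmZmZmZmZmZmZmZmZmZmZmZmZmZmZmZmIiIiIiZmZmZmZmZmZmZmZmZmZmZmZmZmZmZmZmYiIiIiIiIiJmZmZmZmZmZmZmZmZmZmZmZmZmZmZiIiIiIiIiIiIiImZmZmZmZmZmZmZmZmZmZmZmZmYiIiIiIiIiIiIiIiIiZmZmZmZmZmZmZmZmZmZmZmYiIiIiIiIiIiIiIiIiIiJmZmZmZmZmZmZmZmZmZmZiIiIiIiIiIiIiIiIiIiIiImZmZmZmZmZmZmZmZmZmIiIiIiIiIiIiIiIiIiIiIiIiZmZmZmZmZmZmZmZmYiIiIiIiIiIiIiIiIiIiIiIiIh5mZmZmZmZmZmZmZmIiIiIiIiIiIiIiIiIiIiIh3d3d3mZmZmZmZmZmZmZiIiIiIiIiIiIiIiIiId3d3d3d3d3eZmZmZmZmZmZmZiIiIiIiIiIiIiIiHd3d3d3d3d3d3d5mZmZmZmZmZmYiIiIiIiIiIiIiHd3d3d3d3d3d3d3d3mZmZmZmZmZmYiIiIiIiIiIiHd3d3d3d3d3d3d3d3d3eZmZmZmZmZmYiIiIiIiIiIh3d3d3d3d3d3d3d3d3d3d5mZmZmZmZmYiIiIiIiIiHd3d3d3d3d3d3d3d3d3d3d3mZmZmZmZmYiIiIiIiIh3d3d3d3d3d3d3d3d3d3d3d3eZmZmZmZmYiIiIiIiIh3d3d3d3d3d3d3d3d3d3d3d3d5mZmZmZmYiIiIiIiId3d3d3d3d3d3d3d2ZmZmZmZmZmmZmZmZmZiIiIiIiHd3d3d3d3d3d3ZmZmZmZmZmZmZmaZmZmZmZiIiIiIiHd3d3d3d3d3ZmZmZmZmZmZmZmZmZpmZmZmZiIiIiIiHd3d3d3d3dmZmZmZmZmZmZmZmZmZmmZmZmZiIiIiIiHd3d3d3d3ZmZmZmZmZmZmZmZmZmZmaZmZmZmIiIiIiHd3d3d3d2ZmZmZmZmZmZmZmZmZmZmZpmZmZmIiIiIiHd3d3d3dmZmZmZmZmZmZmZmZmZmZmZmmZmZmYiIiIiHd3d3d3dmZmZmZmZmZmZmZmZmZmZmZmaZmZmYiIiIiHd3d3d3ZmZmZmZmZmZmZmZmZmZmZmZmZpmZmZiIiIiHd3d3d3ZmZmZmZmZmZmZlVVVVVVZmZmZmmZmZiIiIiHd3d3d3ZmZmZmZmZmZVVVVVVVVVVVVVZmaZmZmIiIiId3d3d3ZmZmZmZmZlVVVVVVVVVVVVVVVVVZmZmIiIiId3d3d3ZmZmZmZmVVVVVVVVVVVVVVVVVVVVmZmYiIiId3d3d3ZmZmZmZlVVVVVVVVVVVVVVVVVVVVWZmYiIiIh3d3d3ZmZmZmZlVVVVVVVVVVVVVVVVVVVVVZmZiIiIh3d3d3ZmZmZmZVVVVVVVVVVVVVVVVVVVVVVVmZiIiIh3d3d3ZmZmZmZVVVVVVVVVVVVVVVVVVVVVVVWZmIiIiHd3d3ZmZmZmZVVVVVVVVVVVVVVVVVVVVVVVVZmIiIiHd3d3ZmZmZmVVVVVVVVVVVVVVVVVVVVVVVVVViIiIiId3d3dmZmZmVVVVVVVVVVVVVVVVVVVVVVVVVVWIiIiId3d3dmZmZmVVVVVVVVVVVVVUVVVVVVVVVVVVVYiIiIh3d3dmZmZmVVVVVVVVVVREREREREVVVVVVVVVViIiIh3d3d2ZmZmZVVVVVVVVUREREREREREVVVVVVVVWIiIiHd3d2ZmZmZVVVVVVVVERERERERERERFVVVVVVVXeIiHd3d3ZmZmZVVVVVVVRERERERERERERERVVVVVVVd3eHd3d3ZmZmZVVVVVVVREREREREREREREREVVVVVVVmd3d3d3dmZmZlVVVVVVRERERERERERERERERFVVVVVVZnd3d3dmZmZlVVVVVVREREREREREREREREREVVVVVVVWZ3d3dmZmZlVVVVVVRERERERERERERERERERVVVVVVVVmd3d2ZmZmVVVVVVREREREREREREREREREREVVVVVVVVZmd2ZmZmVVVVVVRERERERERERERERERERERVVVVVVlVmZmZmZmZVVVVVRERERERERERERERERERERFVVVVVmZVZmZmZmZlVVVVVEREREREREREREREREREREVVVVVYh2ZlZmZmZlVVVVVEREREREREREREREREREREVVVVVV"/>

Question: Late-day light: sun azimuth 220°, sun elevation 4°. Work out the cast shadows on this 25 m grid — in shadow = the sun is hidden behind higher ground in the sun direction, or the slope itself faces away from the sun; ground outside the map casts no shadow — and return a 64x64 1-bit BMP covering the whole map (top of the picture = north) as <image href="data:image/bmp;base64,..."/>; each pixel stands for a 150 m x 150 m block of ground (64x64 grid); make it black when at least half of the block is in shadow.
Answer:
<image width="64" height="64" href="data:image/bmp;base64,Qk0+AgAAAAAAAD4AAAAoAAAAQAAAAEAAAAABAAEAAAAAAAACAAATCwAAEwsAAAIAAAAAAAAA////AAAAAAAAH/////wAAAP/////8AAAf//////AAAD//////4AAAP//////AAAA//////4AAAD//////AAAAP/////4AAAA//////AAAAB/////8AAAAB/////gAAAAD////8AAAAAD////wAAAAAH///+AAAAAAP///wAAAAAAf//+AAAAAAAf//gAAAAAAA/+AAAAAAAAAAAAAAAAAAAAAAAAAAAAAAAAAAAAAAAAAAAAAAAAAAAAAAAAAAAAAAAAAAAAAAAAAAAAAAAAAAAAAAAAAAAAAAAAAAAAAAAAAAAAAAAAAAAAAAAAAAAAAAAAAAAAAAAAAAAAAAAAAAAAAAAAAAAAAAAAAAAAAAAAAAAAAAAAAAAAAAAAAAAAAAAAAAAAAAAAAAAAAAAAAAAAAAAAAAAAAAAAAAAAAAAAAAAAAAAAAAAAAAAAAAAAAAAAAAAAAAAAAAAAAAAAAAAAAAAAAAAAAAAAAAAAAAAAAAAAAAAAAAAAAAAAAAAAAAAAAAAAAAAAAAAAAAAAAAAAAAAAAAAAAAAAAAAAAAAAAAAAAAAAAAAAAAAAAAAAAAAAAAAAAAAAAAAAAAAAAAAAAAAAAAAAAAAAAAAAAAAAAAAAAAAAAAAAAAAAAAAAAAAAAAAAAAAAAAAAAAAAAAAAAAAAAAAAAAAAAAAAAAAAAAAAAAAAAA=="/>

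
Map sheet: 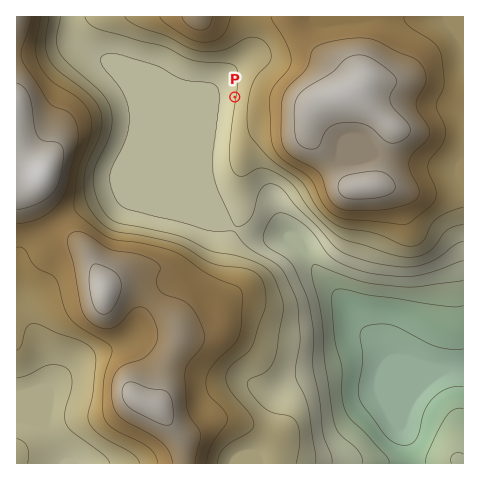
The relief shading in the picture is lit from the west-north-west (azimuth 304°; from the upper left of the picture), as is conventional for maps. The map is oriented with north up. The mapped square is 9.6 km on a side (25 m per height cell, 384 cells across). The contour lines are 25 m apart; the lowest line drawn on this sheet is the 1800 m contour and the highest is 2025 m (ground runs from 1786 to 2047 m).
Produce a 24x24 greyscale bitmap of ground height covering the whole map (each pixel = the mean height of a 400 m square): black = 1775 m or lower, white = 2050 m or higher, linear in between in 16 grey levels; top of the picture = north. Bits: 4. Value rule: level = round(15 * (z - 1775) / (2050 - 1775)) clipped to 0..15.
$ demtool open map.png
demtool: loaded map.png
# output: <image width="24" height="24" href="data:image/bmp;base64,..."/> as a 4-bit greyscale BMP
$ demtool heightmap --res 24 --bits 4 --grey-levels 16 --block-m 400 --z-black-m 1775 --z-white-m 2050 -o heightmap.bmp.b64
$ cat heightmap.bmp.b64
<image width="24" height="24" href="data:image/bmp;base64,Qk2WAQAAAAAAAHYAAAAoAAAAGAAAABgAAAABAAQAAAAAACABAAATCwAAEwsAABAAAAAAAAAAAAAAABEREQAiIiIAMzMzAERERABVVVUAZmZmAHd3dwCIiIgAmZmZAKqqqgC7u7sAzMzMAN3d3QDu7u4A////AIh3iavcqZmYZUMiNIiImrzdupmYVDIRNIiJvN7cu6mHUyERI4iJve7cuph3UxERIoiJrd3cuYh2UxEREZiJrM3cuph2QxEREZmau8zdy6mGQhERIqqr3MzdzKmGQhESIqq87czcy6mGQiIjM6u97tzMu6l1MzRERLu97dzLqphlRWZ2ZbvN3MupiHZUV4iZh8zMuZiHd2VFeaqqmN3Ll3d3d3ZnrMzLqe7ah3d3d3Z5zu7cuv/ah3d3eIib3e7cuu7rh3d3eJrN3d3cuu7cl3d3eJve7d7tyu3cqHd3eKve7u7tuu3Ll3d3eKve7u7cutyph3d3eJrN7u7tusqXd3d4iJq83u7cusqHd4iaupq8zdzMutqIiaq8y6u7u8u7qg=="/>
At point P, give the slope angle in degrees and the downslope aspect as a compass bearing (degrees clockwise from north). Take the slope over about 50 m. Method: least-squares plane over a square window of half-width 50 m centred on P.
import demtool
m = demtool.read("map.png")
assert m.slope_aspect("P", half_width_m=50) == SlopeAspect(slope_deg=6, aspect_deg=278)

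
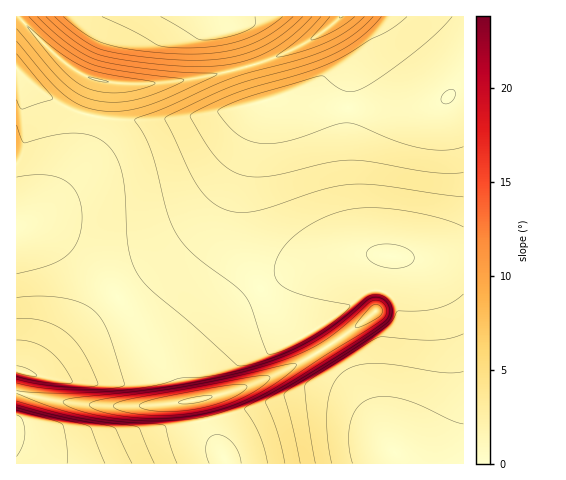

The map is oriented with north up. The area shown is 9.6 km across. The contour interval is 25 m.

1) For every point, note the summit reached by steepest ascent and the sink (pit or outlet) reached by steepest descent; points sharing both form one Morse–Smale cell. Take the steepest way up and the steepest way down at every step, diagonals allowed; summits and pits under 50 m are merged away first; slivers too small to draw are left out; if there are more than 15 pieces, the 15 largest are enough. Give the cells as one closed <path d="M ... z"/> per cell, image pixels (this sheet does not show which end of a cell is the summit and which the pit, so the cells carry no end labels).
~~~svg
<path d="M17 70l-1 158 17 0 20 8 21 16 31 29 22 27 44 69 7 25 37-6 37-11 40-18 49-29 34-26 9-46 4-10 24 3 52-1-1-168-8 1-13 10-26 6-73 1-38-4-24-8-45 13-37 7-68 5-34-3-24-8-27-15z"/><path d="M399 256l-12 1-5 15-6 37-23 21-32 21-34 19-35 15-49 14 7 29 17 36 237-1 0-204-52 0z"/><path d="M24 227l-8 2 0 162 32 9 47 6 58 0 23-3-5-26-44-69-13-16-30-31-21-17-20-12z"/><path d="M463 16l-122 0-15 14-28 18-33 14-17 4-2 5 8 27 3 6 24-8 24 8 38 4 60 0 22-2 17-5 13-10 9-2z"/><path d="M17 392l0 72 209-1-16-35-8-29-49 7-58 0-47-6z"/><path d="M223 16l-205 1 41 41 18 14 12 6 29 6 39 0 44-6 44-11-10-35z"/><path d="M18 16l-2 1 0 52 30 26 32 18 35 7 37 1 63-7 43-11-11-36-44 11-44 6-39 0-29-6-12-6-18-14z"/><path d="M340 16l-116 1 11 15 11 35 52-19 28-18z"/>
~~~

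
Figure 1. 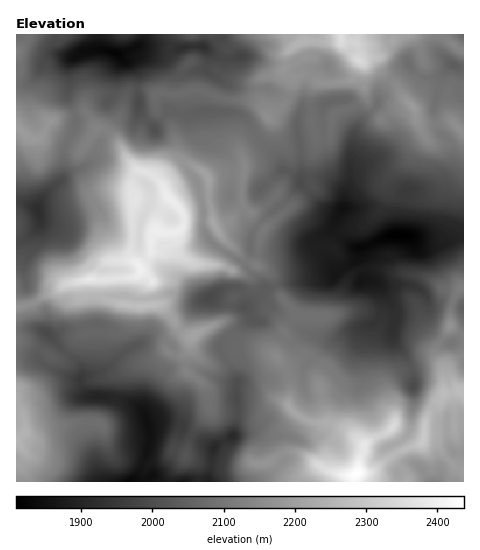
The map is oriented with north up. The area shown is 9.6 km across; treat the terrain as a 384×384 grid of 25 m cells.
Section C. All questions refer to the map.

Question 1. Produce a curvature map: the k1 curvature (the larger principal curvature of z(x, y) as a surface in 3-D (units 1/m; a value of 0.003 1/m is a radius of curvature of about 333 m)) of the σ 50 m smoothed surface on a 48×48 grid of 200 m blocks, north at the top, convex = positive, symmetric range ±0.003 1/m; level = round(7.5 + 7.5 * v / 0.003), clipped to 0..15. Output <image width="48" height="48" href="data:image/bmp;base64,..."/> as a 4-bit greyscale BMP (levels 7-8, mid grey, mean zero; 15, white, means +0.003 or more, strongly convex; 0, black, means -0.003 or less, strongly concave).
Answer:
<image width="48" height="48" href="data:image/bmp;base64,Qk32BAAAAAAAAHYAAAAoAAAAMAAAADAAAAABAAQAAAAAAIAEAAATCwAAEwsAABAAAAAAAAAAAAAAABEREQAiIiIAMzMzAERERABVVVUAZmZmAHd3dwCIiIgAmZmZAKqqqgC7u7sAzMzMAN3d3QDu7u4A////AImJmIh4mIl4uYp5iZiIiaqK3tupeLqpmJiIqZiIqqmYnKupm7u5iJvtqevJaoeXmpqYmZd4upibqrqZisurhp+4dtt8yGipqLiZiJh6qIh5ybh3mbp4rMipZr52r+yqeamoiJmLp3iIuLiIlZqIiGiZec36mJ+ZiquIiImbmIh3mZqJhpqJiImYm7mv+o+Ymap4mru8qYd3enuqqpmHic26qpdn+5+niamImau6qYd3eXmqmYmXn7d5iIiJ63vZiKiKh3eIiHZ3iXmqd4ia3HeZaHeJq6jriJiZh3d3iId4mGmqd4iai3ioeHeJyVe8qruZmZq7qYiZmIy5h3iXenipiYiKqFadnIiJiHeJmZmZmrqIh4mIiYmYmYiZmYicqYd4mZiIiZmYeZi6mZiIqIiKl4iImZisqIeKqIiIiImZupuXiIiaqImZh4eIiJm6q4mpiYiIiHd7mLp2iImZh4iHiHiIeJqpaJmHiZmJmYeJmr2XiJmZmXiIiHiIeZiMmYdmiIiIiIh2rb3+mYh5qHiJh3eIeJh6/IiZmJd3iIhp7Iid/Jh5iZmauYiIh5l4+MuHm6mIve/tyWd3mHiYiru7zLqYiJl39636qbu9y5mryWZnmoiI24eIiJqYiamJynSb2oeId3m5ind3iZiJyHiHqWiHiZeLnJeLz///7tvtu3eHeLp6l3d2e2d3mJram4ibqZm4iJynebqq/8m6iIh3ebmavMuYmoiqmHususqoiu//6ZyoiIiIiIiYmYd4eZiZh5maqqjKm7h4i6iYmHiImYiZmHaIeIiIhmqYeMfHi6do63mol2eJmHiIiHiYeIiIh2i4eNi6vMd+uIi4iHeImaqHd3eIiJl4h3i3eNi5e+evmIisl4mYiZqod4iIiJh4iHmnedeZa+m7ipuJyoiIiImqmYiIiIdoiIqXerh5n6m5eLq4jLl4ZoiJiZmZmIh4iJqIiqmJ2pjIeMaKmaqqmIiZmYiIiIiIiJqaqrh8uYfYeMZ5uHmpeImYh3eIiJmodqiJirism4fpiNiJmXmImIiJmHiIeIm5iJeHec7LuZ7JiLmYaXmIl4iImZmHiImpmaiGbfqqmbmIiLiIiYmZl4d3iYiJiImZiaqIn4Z5qYd3eaiIiYmap3iHeImqiJqpeIqIznh3qXiIiZiIiHmKp4iHiIq5iLmaiHmZumpmuYiIiIiZmImKqHmZh4yHjJeLuHmqmXmJuHiIiIirl4mJmYm7iLqZuoiry5uXm4i6iId3d3nJqHmJqpiqmLp5qImYh5qGe4e4eIiJqqqYqnl4iauImtqIiIiIh5qZmqi6upmrupmHiomHdo13nIiIh4iZmImZqruqiKqod5uHmZrO3Lt4qYiImal5mqmIiZiImYh4mZzbmZmXiZuJmIiImKh6l5updniIe7mZiHiZqIiGic6ad3qod6h6hXiZh4d4icyZh1aKyYiGfOrNlXuIiap4uHd4iYd4l4hqmXiorrmq3KmZuIp4vpuIq5mIm5iIiqmZepmYqby52qiIqpiKyA=="/>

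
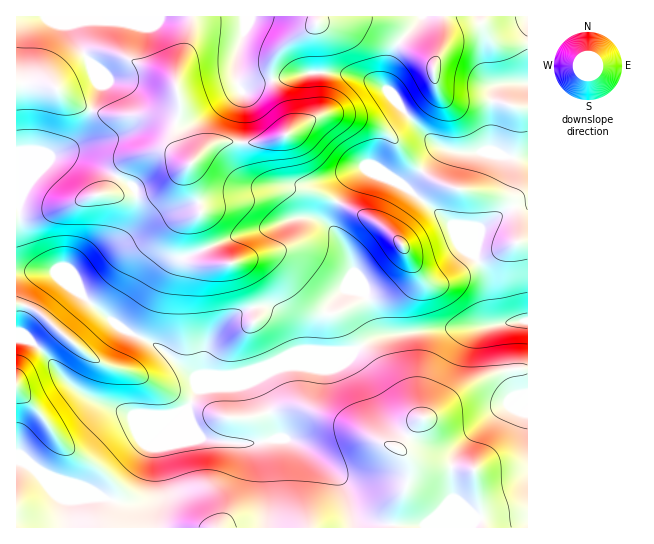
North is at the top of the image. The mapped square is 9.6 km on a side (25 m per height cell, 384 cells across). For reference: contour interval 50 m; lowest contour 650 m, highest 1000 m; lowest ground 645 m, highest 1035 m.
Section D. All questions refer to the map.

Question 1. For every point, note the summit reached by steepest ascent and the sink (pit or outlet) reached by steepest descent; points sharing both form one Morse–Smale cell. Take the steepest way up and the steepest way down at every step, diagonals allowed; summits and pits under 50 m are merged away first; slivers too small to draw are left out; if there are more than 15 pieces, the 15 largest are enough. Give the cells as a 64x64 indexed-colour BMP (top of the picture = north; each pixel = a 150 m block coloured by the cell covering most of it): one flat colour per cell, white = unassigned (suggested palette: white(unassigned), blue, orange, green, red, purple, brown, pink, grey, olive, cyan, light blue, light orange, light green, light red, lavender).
<image width="64" height="64" href="data:image/bmp;base64,Qk12CAAAAAAAAHYAAAAoAAAAQAAAAEAAAAABAAQAAAAAAAAIAAATCwAAEwsAABAAAAAAAAAA////ALR3HwAOf/8ALKAsACgn1gC9Z5QAS1aMAMJ34wB/f38AIr28AM++FwDox64AeLv/AIrfmACWmP8A1bDFACIiIiIiIiIiIiIiIiIiIiIiIiIiIiIiIiIiIiIiIiIiIiIiIiIiIiIiIiIiIiIiIiIiIiIiIiIiIiIiIiIiIiIiIiIiIiIiIiIiIiIiIiIiIiIiIiIiIiIiIiIiIiIiIiIiIiIiIiIiIiIiIiIiIiIiIiIiIiIiIiIiIiIiIiIiIiIiIiIiIiIiIiIiIiIiIiIiIiIiIiIiIiIiIiIiIiIiIiIiIiIiIiIiIiIiIiIiIiIiIiIiIiIiIiIiIiIiIiIiIiIiIiIiIiIiIiIiIiIiIiIiIiIiIiIiIiIiIiIiIiIiIiIiIiIiIiIiIiIiIiIiIiIiIiIiIiIiIiIiIiIiIiIiIiIiIiIiIiIiIiIiIiIiIiIiIiIiIiIiIiIiIiIiIiIiIiIiIiIiIiIiIiIiIiIiIiIiIiIiIiIiIiIiIiIiIiIiIiIiIiIiIiIiIiIiIiIiIiIiIiIiIiIiIiIiIiIiIiIiIiIiIiERERERIiIiIiIiIiIiIiIiIiIiIiIiIiIiIiIiIiIiEREREREiIiIiIiIiIiIiIiIiIiIiIiIiIiIiIiIiIiIRERERESIiIiIiIiIiIiIiIiIiIiIiIiIiIiIiREREIhERERERIiIiIiIiIiIiIiIiIiIiIiIiIiIiJEREREREERERERIiIiIiIiIiIiIiIiIiIiIiIiIiIiREREREREQREREREiIiIiIiIiIiIiIiIiIiIiIiIiIkREREREREREEREREiIiIiIiIiIiIiIiIiIiIiIiIiIkREREREREREREQRESIiIiIiIiIiIiIiIiIiIiIiIiIkREREREREREQRERERESIiIiIiIiIiIiIiIiIiIiIiIiREREREREREERERERERESIiIiIiIiIiIiIiIiIiIiIiREREREREREERERERERERESIiIiIiIiIiIiIiIiIiIiREREREREREEREREREREREREREREiIiIiIiIiIiIiIiRERERERERBERERERERERERERERERIiIiIiIiIiIiIkREREREREQRERERERERERERERERERERMzMiIiIiIiIiREREREREQRERERERERERERERERERERMzMzMzMzMzIiJEREREREEREREREREREREREREREREREzMzMzMzMzMREUREREREEREREREREREREREREREREREzMzMzMzMzMxERREREREERERERERERERERERERERERETMzMzMzMzMxERFEREREERERERERERERERERERERERETMzMzMzMzMzEREUREREERERERERERERERERERERERERMzMzMzMzMzMRERREREERERERERERERERERERERERERMzMzMzMzMzMxEREREREREREREREREREREREREREREREzMzMzMzMzMxERERERERERERERERERERERERERERERETMzMzMzMzMzERERERERERERERERERERERERERERERETMzMzMzMzMzERERERERERERERERERERERERERERERERMzMzMzMzMzERERERERERERERERERERERERERERERERMzMzMzMzMzERERERERERERERERERERERERERERERERMzMzMzMzMzMREREREREREREREREREREREREREREREREzMzMzMzMzMRERERERERERERERERERERERERERERERERMzMzMzMzMREREREREREREREREREREREREREREREREREzMzMzMzERERERERERERERERERERERERERERERERERERMzMzMzEREREREREREREREREREREREREREREREREREREzMzMzERERERERERERERERERERERERERERERERERERERMzMxERERERERERERERERERERERERERERERERERERERETMRERERERERERERERERERERERERERERERERERERERERERERERERERERERERERERERERERERERERERERERERERERERERERERERERERERERERERERERERERERERERERERERERERERERERERERERERERERERERERERERERERERERERERERERERERERERERERERERERERERERERERERERERERERERERERERERERERERERERERERERERERERERERERERERERERERERERERERERERERERERERERERERERERERERERERERERERERERERERERERERERERERERERERERERERERERERERERERERERERERERERERERERERERERERERERERERERERERERERERERERERERERERERERERERERERERERERERERERERERERERERERERERERERERERERFVERERERERERUREREREREREREREREREREREREREREREVVVVRERERFVVREREREREREREREREREREREREREREREVVVVVVVVVVVVVURERERERERERERERERERERERERERERFVVVVVVVVVVVVREREREREREREREREREREREREREREREVVVVVVVVVVVVVERERERERERERERERERERERERERERERVVVVVVVVVVVVVRERERERERERERERERERERERERERERFVVVVVVVVVVVVVURERERERERERERERERERERERERERERVVVVVVVVVVVVVVERERERERERERERERERERERERERERFVVVVVVVVVVVVVURERERERER"/>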